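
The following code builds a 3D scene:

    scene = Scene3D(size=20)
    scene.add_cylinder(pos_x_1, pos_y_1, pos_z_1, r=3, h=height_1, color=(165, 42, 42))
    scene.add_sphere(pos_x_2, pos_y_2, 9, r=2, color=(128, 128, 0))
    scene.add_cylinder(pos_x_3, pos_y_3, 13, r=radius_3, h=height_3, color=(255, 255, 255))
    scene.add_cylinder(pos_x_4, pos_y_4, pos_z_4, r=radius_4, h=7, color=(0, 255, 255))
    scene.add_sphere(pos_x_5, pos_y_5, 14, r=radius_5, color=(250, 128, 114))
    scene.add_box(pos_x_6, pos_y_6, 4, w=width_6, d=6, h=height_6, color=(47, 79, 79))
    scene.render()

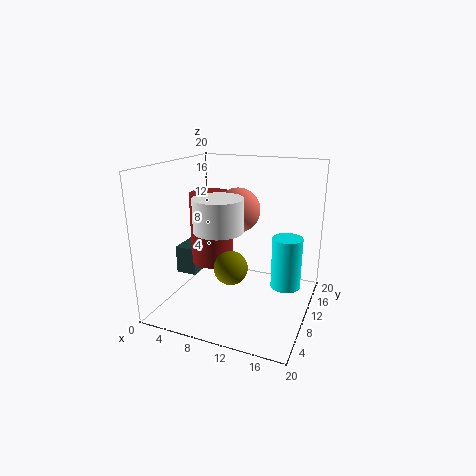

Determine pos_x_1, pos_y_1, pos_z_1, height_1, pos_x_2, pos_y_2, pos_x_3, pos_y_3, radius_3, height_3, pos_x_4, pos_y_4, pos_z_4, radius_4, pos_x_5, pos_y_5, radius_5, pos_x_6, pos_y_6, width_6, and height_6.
pos_x_1 = 6, pos_y_1 = 10, pos_z_1 = 6, height_1 = 10, pos_x_2 = 12, pos_y_2 = 3, pos_x_3 = 10, pos_y_3 = 4, radius_3 = 3, height_3 = 4, pos_x_4 = 17, pos_y_4 = 10, pos_z_4 = 4, radius_4 = 2, pos_x_5 = 10, pos_y_5 = 10, radius_5 = 3, pos_x_6 = 1, pos_y_6 = 8, width_6 = 3, height_6 = 4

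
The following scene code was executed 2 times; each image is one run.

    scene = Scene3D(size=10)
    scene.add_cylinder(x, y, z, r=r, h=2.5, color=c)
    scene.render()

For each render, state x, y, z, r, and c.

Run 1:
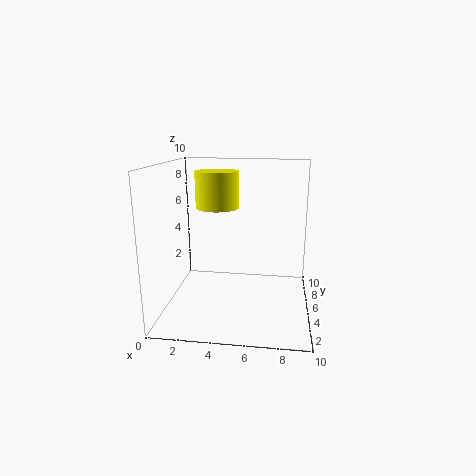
x = 3.5, y = 5.5, z = 7, r = 1.5, c = 'yellow'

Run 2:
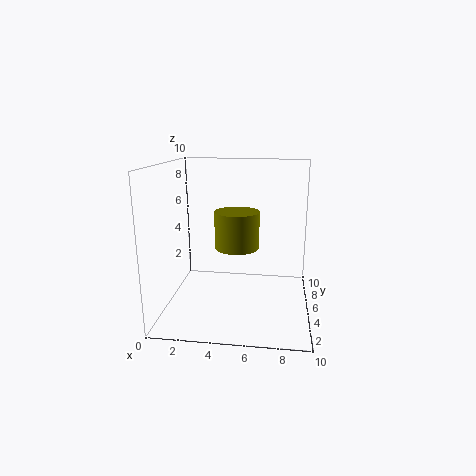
x = 5, y = 4.5, z = 4.5, r = 1.5, c = 'olive'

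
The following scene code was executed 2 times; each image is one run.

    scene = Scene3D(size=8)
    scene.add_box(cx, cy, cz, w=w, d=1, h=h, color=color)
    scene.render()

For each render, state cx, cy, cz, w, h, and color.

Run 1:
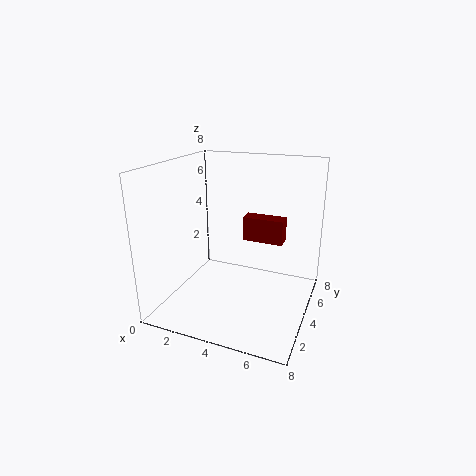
cx = 3.5, cy = 6, cz = 3, w = 2.5, h = 1.5, color = 'maroon'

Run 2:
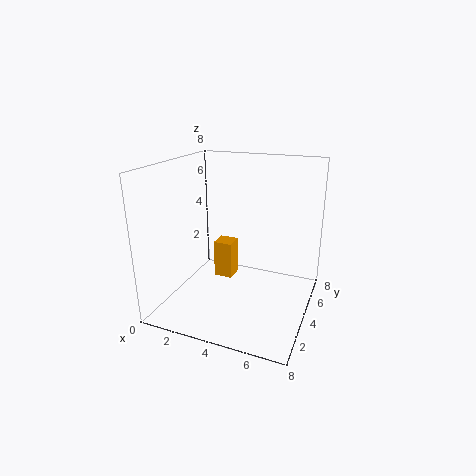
cx = 3, cy = 3, cz = 2, w = 1, h = 2, color = 'orange'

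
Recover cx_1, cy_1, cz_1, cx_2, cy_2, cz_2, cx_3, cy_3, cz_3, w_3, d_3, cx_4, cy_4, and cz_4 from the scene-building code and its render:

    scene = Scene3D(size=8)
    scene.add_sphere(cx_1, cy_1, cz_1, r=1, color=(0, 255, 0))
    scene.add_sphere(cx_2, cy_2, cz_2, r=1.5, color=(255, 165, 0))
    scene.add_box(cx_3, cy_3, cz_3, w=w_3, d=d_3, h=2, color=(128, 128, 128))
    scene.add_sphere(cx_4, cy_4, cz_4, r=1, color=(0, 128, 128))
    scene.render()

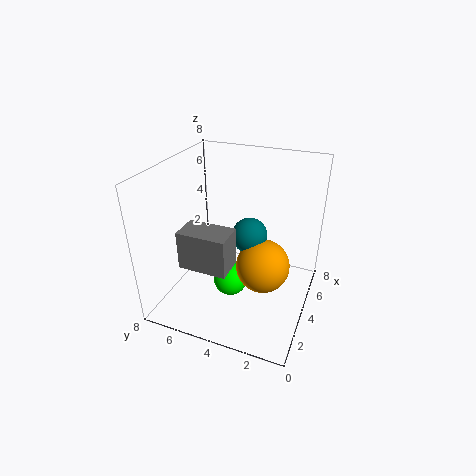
cx_1 = 4, cy_1 = 4.5, cz_1 = 1, cx_2 = 4, cy_2 = 2.5, cz_2 = 2.5, cx_3 = 1, cy_3 = 3.5, cz_3 = 3.5, w_3 = 1.5, d_3 = 2.5, cx_4 = 4.5, cy_4 = 3.5, cz_4 = 4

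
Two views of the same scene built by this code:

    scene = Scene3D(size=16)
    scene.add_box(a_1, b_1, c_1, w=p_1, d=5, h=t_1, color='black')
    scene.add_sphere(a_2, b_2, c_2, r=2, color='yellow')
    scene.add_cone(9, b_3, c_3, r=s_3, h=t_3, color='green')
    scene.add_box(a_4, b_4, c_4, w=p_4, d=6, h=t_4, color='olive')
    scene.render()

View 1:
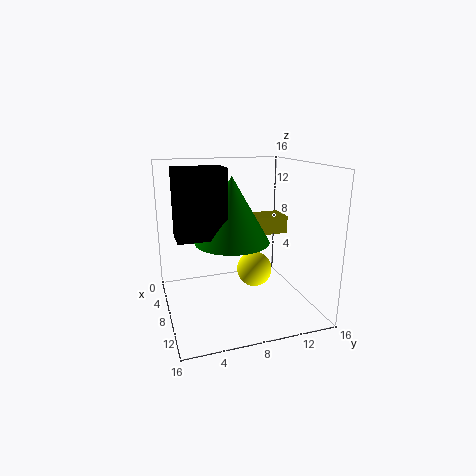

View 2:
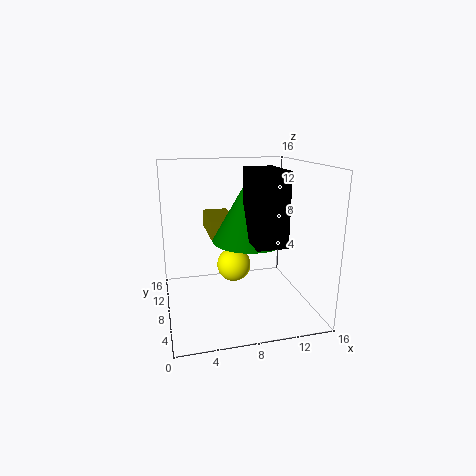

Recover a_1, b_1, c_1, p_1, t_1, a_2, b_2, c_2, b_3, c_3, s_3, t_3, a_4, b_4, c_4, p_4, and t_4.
a_1 = 8; b_1 = 1; c_1 = 9; p_1 = 3; t_1 = 7; a_2 = 8; b_2 = 10; c_2 = 4; b_3 = 7; c_3 = 8; s_3 = 4; t_3 = 7; a_4 = 5; b_4 = 8; c_4 = 8; p_4 = 3; t_4 = 2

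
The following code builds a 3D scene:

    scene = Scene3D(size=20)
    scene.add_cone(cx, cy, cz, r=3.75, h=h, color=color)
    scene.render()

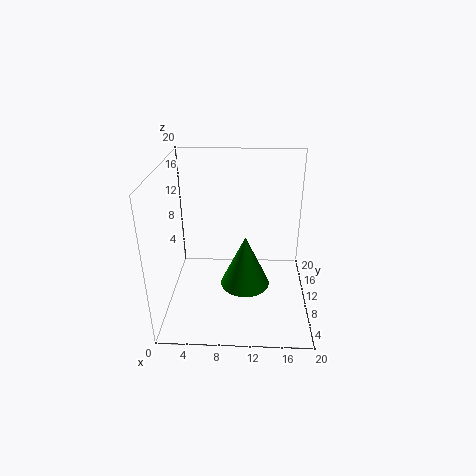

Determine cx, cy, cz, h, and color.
cx = 11; cy = 12; cz = 1; h = 8; color = 'green'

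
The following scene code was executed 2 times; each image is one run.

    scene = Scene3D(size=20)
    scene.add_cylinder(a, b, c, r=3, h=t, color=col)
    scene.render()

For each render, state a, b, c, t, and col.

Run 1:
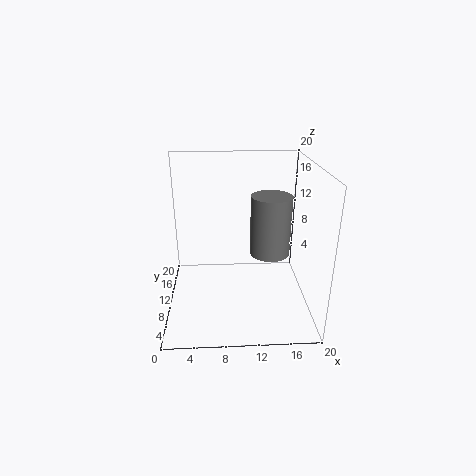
a = 15, b = 13, c = 6, t = 9, col = 'gray'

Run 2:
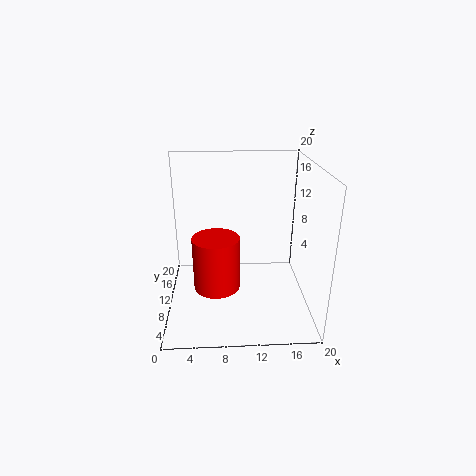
a = 7, b = 6, c = 5, t = 7, col = 'red'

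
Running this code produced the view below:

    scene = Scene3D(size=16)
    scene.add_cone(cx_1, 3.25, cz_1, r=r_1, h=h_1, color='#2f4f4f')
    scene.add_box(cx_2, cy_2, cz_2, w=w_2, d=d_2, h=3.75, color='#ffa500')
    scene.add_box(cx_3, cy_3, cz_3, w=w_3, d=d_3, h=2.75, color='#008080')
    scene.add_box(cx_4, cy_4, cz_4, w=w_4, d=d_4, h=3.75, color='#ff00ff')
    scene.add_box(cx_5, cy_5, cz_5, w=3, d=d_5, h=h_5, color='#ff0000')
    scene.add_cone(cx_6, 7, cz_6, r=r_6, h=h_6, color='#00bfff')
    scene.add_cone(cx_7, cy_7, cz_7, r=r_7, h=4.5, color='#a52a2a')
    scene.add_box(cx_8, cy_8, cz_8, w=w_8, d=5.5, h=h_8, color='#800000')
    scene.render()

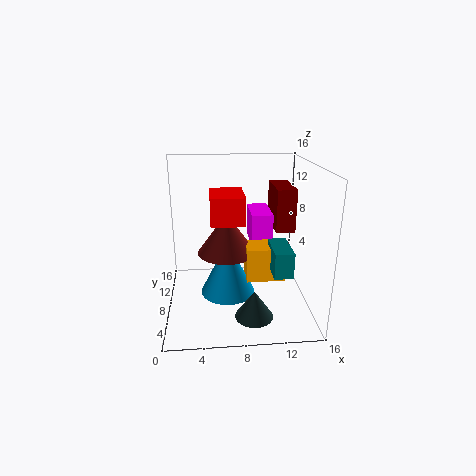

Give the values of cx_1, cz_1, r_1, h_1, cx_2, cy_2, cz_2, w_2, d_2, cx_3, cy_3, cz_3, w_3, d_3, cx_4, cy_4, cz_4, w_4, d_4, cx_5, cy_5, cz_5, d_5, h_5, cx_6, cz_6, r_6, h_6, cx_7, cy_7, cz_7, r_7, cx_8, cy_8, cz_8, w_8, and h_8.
cx_1 = 9.25, cz_1 = 1, r_1 = 2, h_1 = 3, cx_2 = 8.75, cy_2 = 5.5, cz_2 = 3.75, w_2 = 4.25, d_2 = 3, cx_3 = 11.25, cy_3 = 3.25, cz_3 = 5.25, w_3 = 2, d_3 = 4.25, cx_4 = 9.75, cy_4 = 9.5, cz_4 = 6.25, w_4 = 2.5, d_4 = 5, cx_5 = 5, cy_5 = 0.75, cz_5 = 12, d_5 = 4, h_5 = 2.5, cx_6 = 6.75, cz_6 = 2, r_6 = 3, h_6 = 6, cx_7 = 6.75, cy_7 = 8.25, cz_7 = 6.25, r_7 = 3.25, cx_8 = 12.5, cy_8 = 9, cz_8 = 8, w_8 = 2.25, h_8 = 5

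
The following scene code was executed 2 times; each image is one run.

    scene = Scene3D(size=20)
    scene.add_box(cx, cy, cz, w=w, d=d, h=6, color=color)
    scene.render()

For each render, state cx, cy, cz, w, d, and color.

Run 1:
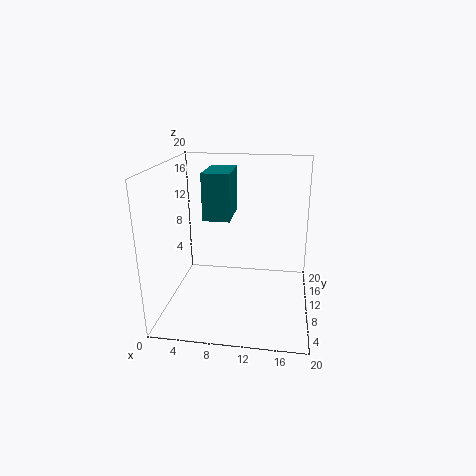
cx = 6
cy = 6.5
cz = 13.5
w = 3.5
d = 6
color = 'teal'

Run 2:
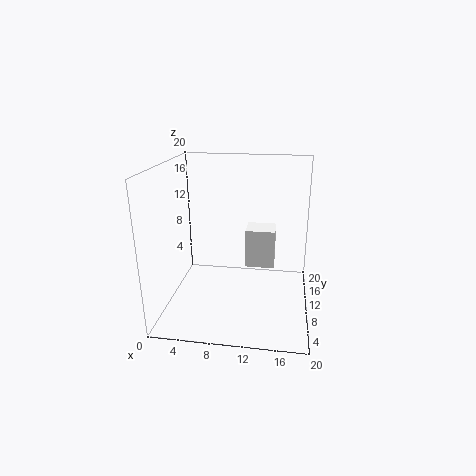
cx = 10.5
cy = 14
cz = 3.5
w = 4.5
d = 4
color = 'white'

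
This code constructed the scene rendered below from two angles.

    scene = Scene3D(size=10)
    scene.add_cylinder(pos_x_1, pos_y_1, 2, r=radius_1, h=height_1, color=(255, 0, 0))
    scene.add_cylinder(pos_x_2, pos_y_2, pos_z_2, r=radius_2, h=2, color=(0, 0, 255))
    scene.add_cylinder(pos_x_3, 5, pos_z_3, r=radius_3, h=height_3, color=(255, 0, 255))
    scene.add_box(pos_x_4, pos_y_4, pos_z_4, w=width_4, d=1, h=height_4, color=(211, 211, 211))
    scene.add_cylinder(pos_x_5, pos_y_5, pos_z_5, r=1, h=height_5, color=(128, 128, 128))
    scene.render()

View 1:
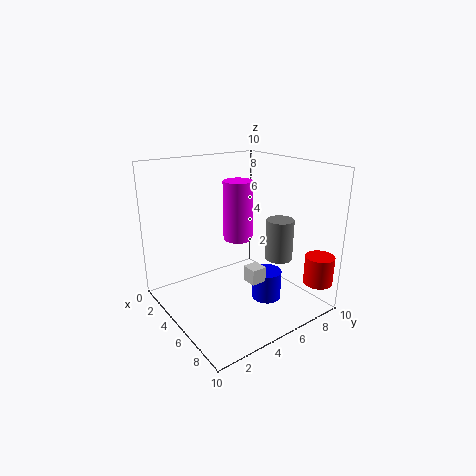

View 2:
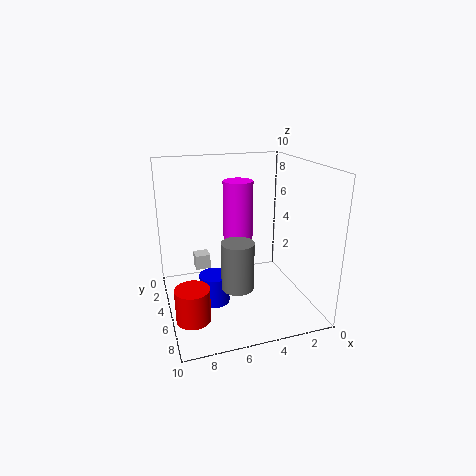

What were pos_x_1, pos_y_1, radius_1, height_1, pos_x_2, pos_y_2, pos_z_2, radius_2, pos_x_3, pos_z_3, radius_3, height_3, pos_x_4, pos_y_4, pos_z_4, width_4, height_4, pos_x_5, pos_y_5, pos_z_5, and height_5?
pos_x_1 = 9; pos_y_1 = 9; radius_1 = 1; height_1 = 2; pos_x_2 = 7; pos_y_2 = 6; pos_z_2 = 1; radius_2 = 1; pos_x_3 = 5; pos_z_3 = 5; radius_3 = 1; height_3 = 4; pos_x_4 = 7; pos_y_4 = 4; pos_z_4 = 3; width_4 = 1; height_4 = 1; pos_x_5 = 6; pos_y_5 = 8; pos_z_5 = 3; height_5 = 3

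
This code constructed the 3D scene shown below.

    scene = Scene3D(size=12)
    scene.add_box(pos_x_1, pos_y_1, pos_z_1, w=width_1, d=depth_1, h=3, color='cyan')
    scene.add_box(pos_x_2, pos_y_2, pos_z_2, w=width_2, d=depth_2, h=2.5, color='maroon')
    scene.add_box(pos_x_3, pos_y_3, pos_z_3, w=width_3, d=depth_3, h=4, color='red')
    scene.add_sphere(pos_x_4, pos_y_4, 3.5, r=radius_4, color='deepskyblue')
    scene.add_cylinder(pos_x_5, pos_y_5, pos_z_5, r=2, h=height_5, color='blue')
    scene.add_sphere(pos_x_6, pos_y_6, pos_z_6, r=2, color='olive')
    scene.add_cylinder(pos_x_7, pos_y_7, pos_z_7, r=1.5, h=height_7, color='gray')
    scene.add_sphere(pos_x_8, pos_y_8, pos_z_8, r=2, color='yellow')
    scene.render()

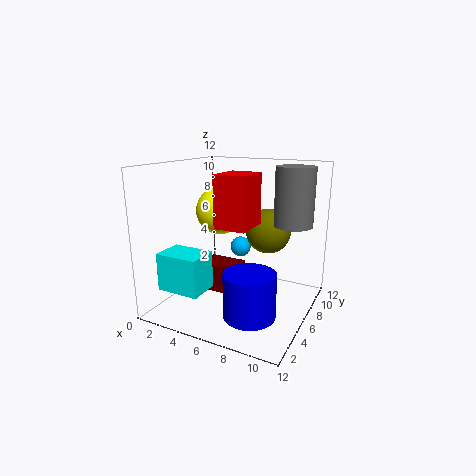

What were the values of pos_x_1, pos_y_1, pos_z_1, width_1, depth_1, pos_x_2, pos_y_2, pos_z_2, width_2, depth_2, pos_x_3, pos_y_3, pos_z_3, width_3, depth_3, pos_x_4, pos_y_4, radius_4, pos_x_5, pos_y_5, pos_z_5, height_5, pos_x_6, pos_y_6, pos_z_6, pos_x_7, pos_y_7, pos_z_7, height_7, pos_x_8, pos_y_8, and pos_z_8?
pos_x_1 = 1.5
pos_y_1 = 1
pos_z_1 = 2.5
width_1 = 3.5
depth_1 = 2.5
pos_x_2 = 2
pos_y_2 = 6
pos_z_2 = 0.5
width_2 = 3.5
depth_2 = 2.5
pos_x_3 = 5.5
pos_y_3 = 3
pos_z_3 = 7.5
width_3 = 2.5
depth_3 = 3
pos_x_4 = 4
pos_y_4 = 10.5
radius_4 = 1
pos_x_5 = 8.5
pos_y_5 = 3
pos_z_5 = 1
height_5 = 3.5
pos_x_6 = 7.5
pos_y_6 = 9
pos_z_6 = 6
pos_x_7 = 10.5
pos_y_7 = 6.5
pos_z_7 = 7.5
height_7 = 4.5
pos_x_8 = 4
pos_y_8 = 6.5
pos_z_8 = 8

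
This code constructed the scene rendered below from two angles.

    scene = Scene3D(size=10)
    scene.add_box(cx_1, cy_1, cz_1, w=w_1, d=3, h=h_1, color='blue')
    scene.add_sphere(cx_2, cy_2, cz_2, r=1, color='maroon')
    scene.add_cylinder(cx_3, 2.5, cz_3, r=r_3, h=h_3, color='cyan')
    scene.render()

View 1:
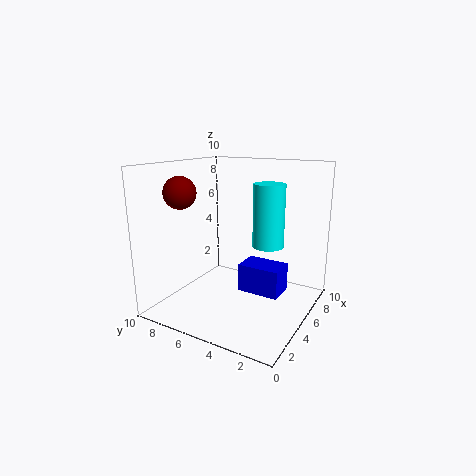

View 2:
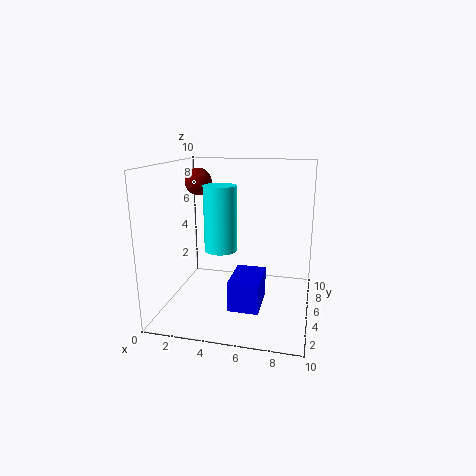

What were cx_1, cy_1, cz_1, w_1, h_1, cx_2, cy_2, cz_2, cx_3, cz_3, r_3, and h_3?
cx_1 = 5
cy_1 = 2
cz_1 = 1
w_1 = 2
h_1 = 2
cx_2 = 1.5
cy_2 = 7
cz_2 = 8.5
cx_3 = 4.5
cz_3 = 5
r_3 = 1
h_3 = 4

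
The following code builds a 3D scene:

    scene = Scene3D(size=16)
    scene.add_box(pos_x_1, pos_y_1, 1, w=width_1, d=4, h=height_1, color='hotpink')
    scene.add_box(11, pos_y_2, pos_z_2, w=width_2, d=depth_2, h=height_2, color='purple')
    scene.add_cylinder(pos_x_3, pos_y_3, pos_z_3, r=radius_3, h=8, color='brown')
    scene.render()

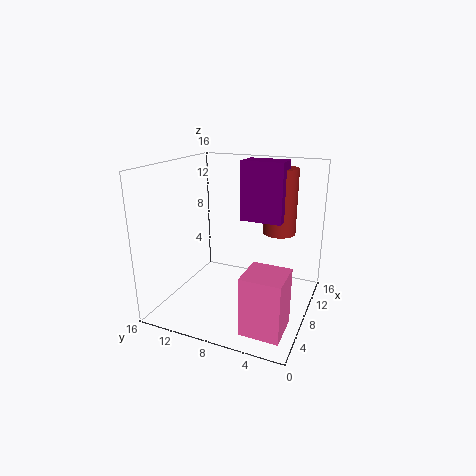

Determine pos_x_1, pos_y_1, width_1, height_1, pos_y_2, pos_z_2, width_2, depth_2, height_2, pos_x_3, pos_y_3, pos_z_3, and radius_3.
pos_x_1 = 1; pos_y_1 = 1; width_1 = 4; height_1 = 6; pos_y_2 = 4; pos_z_2 = 9; width_2 = 3; depth_2 = 5; height_2 = 7; pos_x_3 = 14; pos_y_3 = 5; pos_z_3 = 7; radius_3 = 2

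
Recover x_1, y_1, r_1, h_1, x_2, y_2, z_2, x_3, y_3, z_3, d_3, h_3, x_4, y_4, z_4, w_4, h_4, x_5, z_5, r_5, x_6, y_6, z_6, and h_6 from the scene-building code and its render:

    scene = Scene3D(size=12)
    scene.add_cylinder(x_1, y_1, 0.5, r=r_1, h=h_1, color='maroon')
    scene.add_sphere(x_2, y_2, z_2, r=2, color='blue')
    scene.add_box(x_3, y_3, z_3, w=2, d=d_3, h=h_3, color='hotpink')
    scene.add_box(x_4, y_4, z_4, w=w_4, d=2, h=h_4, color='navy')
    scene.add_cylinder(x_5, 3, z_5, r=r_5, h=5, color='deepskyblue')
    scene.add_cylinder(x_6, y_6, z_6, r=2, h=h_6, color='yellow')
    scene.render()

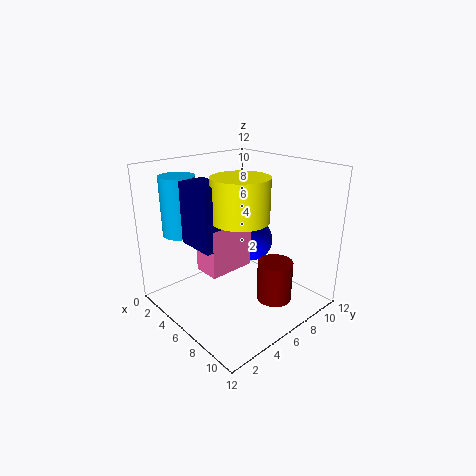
x_1 = 8.5
y_1 = 8
r_1 = 1.5
h_1 = 3.5
x_2 = 4.5
y_2 = 9
z_2 = 4.5
x_3 = 6.5
y_3 = 1.5
z_3 = 5
d_3 = 3.5
h_3 = 3.5
x_4 = 5.5
y_4 = 1
z_4 = 7
w_4 = 3
h_4 = 4.5
x_5 = 2
z_5 = 6
r_5 = 1.5
x_6 = 9
y_6 = 3.5
z_6 = 9
h_6 = 3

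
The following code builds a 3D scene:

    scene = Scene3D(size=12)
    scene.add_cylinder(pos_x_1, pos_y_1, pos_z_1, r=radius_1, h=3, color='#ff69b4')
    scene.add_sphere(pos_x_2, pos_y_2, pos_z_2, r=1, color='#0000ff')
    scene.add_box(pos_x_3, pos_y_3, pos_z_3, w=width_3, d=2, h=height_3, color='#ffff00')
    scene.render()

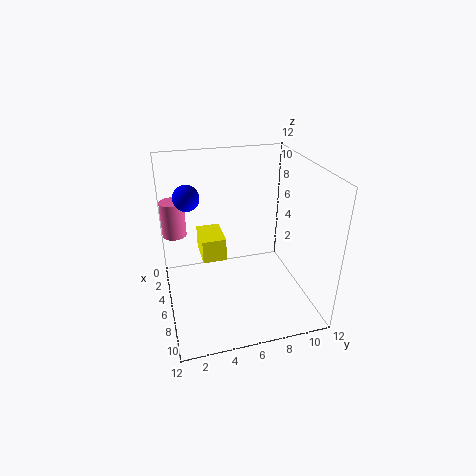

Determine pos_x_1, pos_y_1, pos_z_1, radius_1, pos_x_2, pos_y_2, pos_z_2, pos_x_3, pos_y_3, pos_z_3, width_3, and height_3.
pos_x_1 = 4, pos_y_1 = 1, pos_z_1 = 6, radius_1 = 1, pos_x_2 = 6, pos_y_2 = 2, pos_z_2 = 10, pos_x_3 = 3, pos_y_3 = 3, pos_z_3 = 4, width_3 = 3, height_3 = 2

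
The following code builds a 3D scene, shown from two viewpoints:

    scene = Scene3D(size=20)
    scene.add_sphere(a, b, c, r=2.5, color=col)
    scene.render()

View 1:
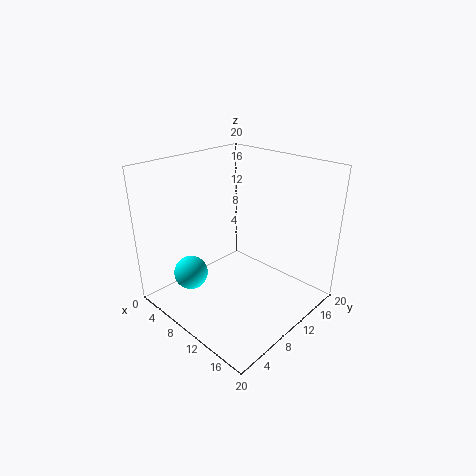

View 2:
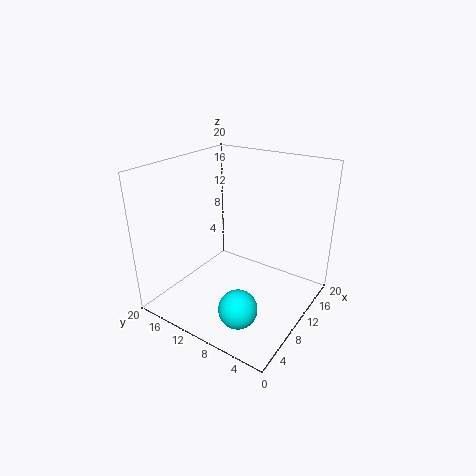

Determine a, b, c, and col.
a = 4, b = 6, c = 3.5, col = 'cyan'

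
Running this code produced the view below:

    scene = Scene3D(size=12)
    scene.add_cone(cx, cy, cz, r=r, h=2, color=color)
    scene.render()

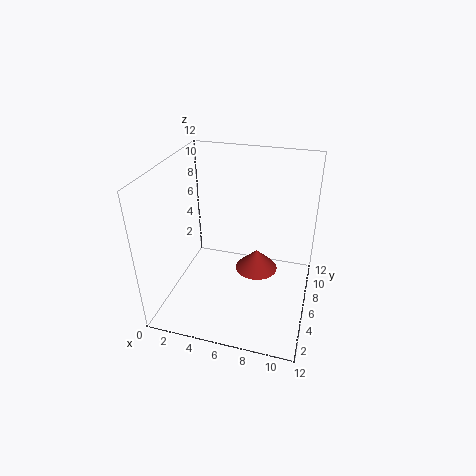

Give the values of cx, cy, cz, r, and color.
cx = 7
cy = 9
cz = 1
r = 2
color = 'brown'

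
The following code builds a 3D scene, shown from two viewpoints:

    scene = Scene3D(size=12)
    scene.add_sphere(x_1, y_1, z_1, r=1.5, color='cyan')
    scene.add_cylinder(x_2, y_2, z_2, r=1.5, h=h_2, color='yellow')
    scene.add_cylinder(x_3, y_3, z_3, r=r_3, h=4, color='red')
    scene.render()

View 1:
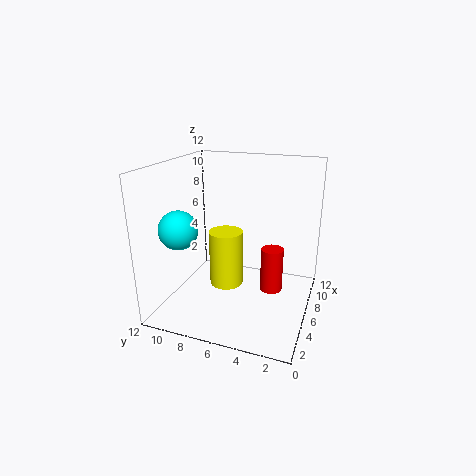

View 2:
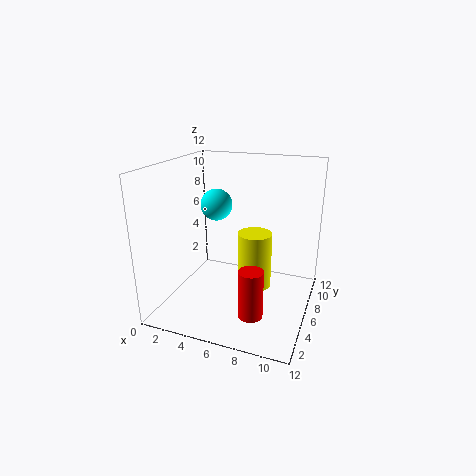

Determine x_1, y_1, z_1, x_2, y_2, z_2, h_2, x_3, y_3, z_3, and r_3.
x_1 = 2.5
y_1 = 9.5
z_1 = 7.5
x_2 = 7
y_2 = 7.5
z_2 = 1
h_2 = 5
x_3 = 8
y_3 = 3.5
z_3 = 0.5
r_3 = 1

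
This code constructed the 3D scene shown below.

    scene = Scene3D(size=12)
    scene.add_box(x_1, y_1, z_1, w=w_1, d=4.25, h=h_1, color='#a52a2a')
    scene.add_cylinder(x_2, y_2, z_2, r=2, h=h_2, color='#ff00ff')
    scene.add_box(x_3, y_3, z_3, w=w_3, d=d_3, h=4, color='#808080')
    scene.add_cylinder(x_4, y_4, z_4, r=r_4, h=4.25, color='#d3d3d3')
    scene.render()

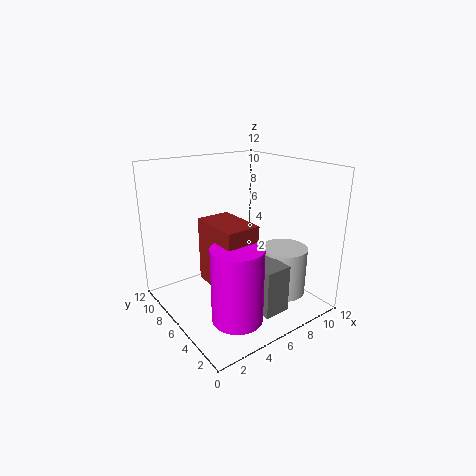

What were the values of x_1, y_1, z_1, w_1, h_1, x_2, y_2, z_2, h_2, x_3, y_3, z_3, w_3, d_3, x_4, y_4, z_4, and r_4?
x_1 = 3, y_1 = 3, z_1 = 2.75, w_1 = 2.75, h_1 = 5.25, x_2 = 3.75, y_2 = 3, z_2 = 0.75, h_2 = 6, x_3 = 5.75, y_3 = 1.75, z_3 = 0.5, w_3 = 2.25, d_3 = 3, x_4 = 9.75, y_4 = 4.25, z_4 = 0.5, r_4 = 2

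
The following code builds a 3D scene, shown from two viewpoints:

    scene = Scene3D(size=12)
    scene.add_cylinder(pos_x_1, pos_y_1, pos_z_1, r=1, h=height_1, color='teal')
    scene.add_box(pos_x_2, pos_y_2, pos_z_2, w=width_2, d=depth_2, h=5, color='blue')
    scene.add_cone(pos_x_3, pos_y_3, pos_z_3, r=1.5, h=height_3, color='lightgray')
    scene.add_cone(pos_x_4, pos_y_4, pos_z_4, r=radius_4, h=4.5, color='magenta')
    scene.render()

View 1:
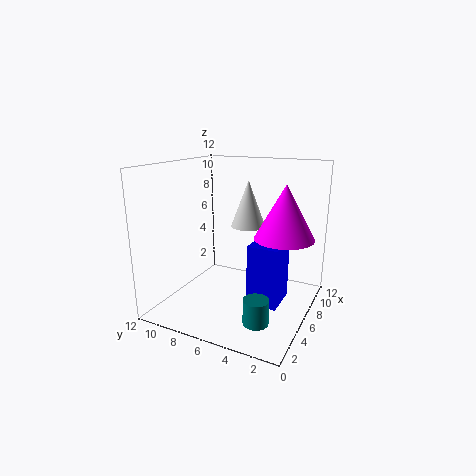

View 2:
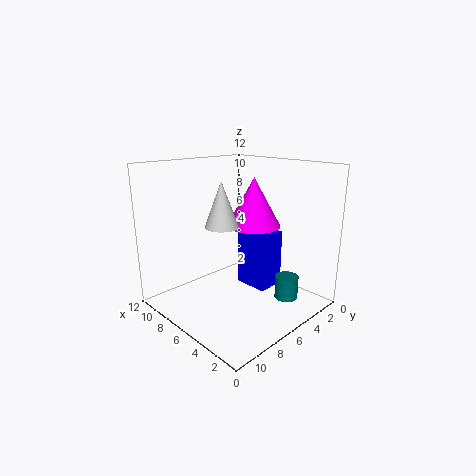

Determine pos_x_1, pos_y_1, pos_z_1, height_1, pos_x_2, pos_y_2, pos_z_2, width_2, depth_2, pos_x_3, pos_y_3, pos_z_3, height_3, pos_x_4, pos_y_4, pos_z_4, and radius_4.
pos_x_1 = 3; pos_y_1 = 3; pos_z_1 = 0.5; height_1 = 2; pos_x_2 = 4.5; pos_y_2 = 2; pos_z_2 = 1; width_2 = 3; depth_2 = 2.5; pos_x_3 = 8; pos_y_3 = 6; pos_z_3 = 6.5; height_3 = 4; pos_x_4 = 7.5; pos_y_4 = 2.5; pos_z_4 = 6; radius_4 = 2.5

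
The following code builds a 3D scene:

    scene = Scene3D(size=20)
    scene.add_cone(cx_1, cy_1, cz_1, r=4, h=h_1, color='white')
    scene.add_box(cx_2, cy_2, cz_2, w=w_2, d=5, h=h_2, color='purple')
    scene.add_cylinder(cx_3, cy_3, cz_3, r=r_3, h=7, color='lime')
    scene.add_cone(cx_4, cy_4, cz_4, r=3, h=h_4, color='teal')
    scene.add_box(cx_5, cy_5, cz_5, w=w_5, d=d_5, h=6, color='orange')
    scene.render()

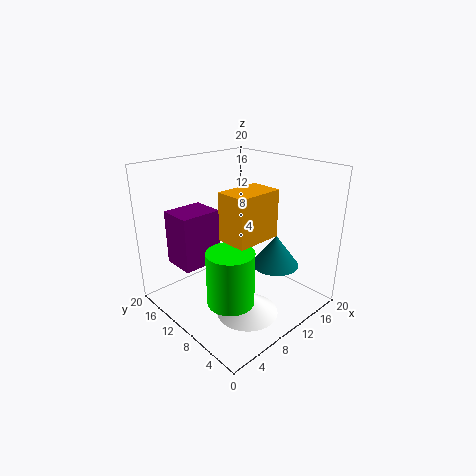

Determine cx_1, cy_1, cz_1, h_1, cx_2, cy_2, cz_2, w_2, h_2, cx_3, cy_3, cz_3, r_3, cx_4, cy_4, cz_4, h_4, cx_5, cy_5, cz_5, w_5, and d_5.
cx_1 = 7
cy_1 = 5
cz_1 = 2
h_1 = 3
cx_2 = 4
cy_2 = 14
cz_2 = 5
w_2 = 6
h_2 = 8
cx_3 = 5
cy_3 = 6
cz_3 = 4
r_3 = 3
cx_4 = 11
cy_4 = 4
cz_4 = 8
h_4 = 4
cx_5 = 5
cy_5 = 4
cz_5 = 12
w_5 = 6
d_5 = 4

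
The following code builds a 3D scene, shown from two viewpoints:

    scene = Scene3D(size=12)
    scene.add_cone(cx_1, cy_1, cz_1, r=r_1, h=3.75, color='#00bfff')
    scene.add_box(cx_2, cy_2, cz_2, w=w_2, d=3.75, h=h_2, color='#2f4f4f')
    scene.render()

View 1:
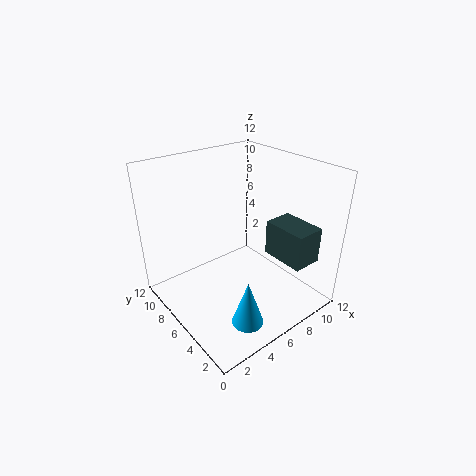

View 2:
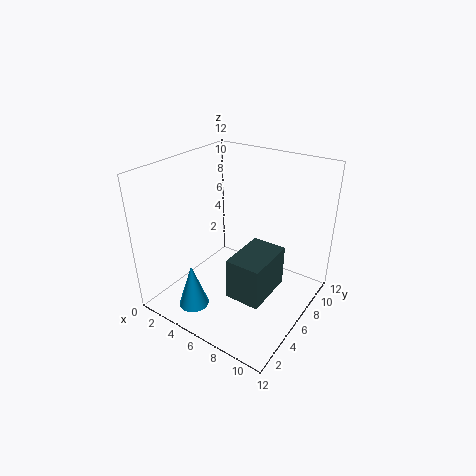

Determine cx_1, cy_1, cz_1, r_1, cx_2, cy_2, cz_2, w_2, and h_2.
cx_1 = 4
cy_1 = 2.25
cz_1 = 0.75
r_1 = 1.25
cx_2 = 8.25
cy_2 = 1.25
cz_2 = 4.25
w_2 = 2.5
h_2 = 3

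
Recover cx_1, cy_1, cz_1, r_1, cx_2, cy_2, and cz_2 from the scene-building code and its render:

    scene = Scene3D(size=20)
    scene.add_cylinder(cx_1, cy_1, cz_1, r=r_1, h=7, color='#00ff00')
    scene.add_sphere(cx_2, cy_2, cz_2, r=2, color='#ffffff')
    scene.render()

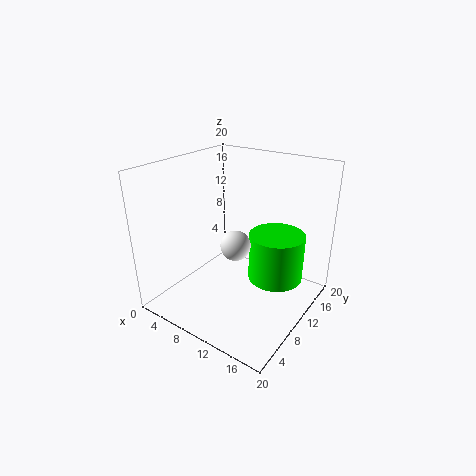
cx_1 = 14, cy_1 = 14, cz_1 = 3, r_1 = 4, cx_2 = 11, cy_2 = 8, cz_2 = 10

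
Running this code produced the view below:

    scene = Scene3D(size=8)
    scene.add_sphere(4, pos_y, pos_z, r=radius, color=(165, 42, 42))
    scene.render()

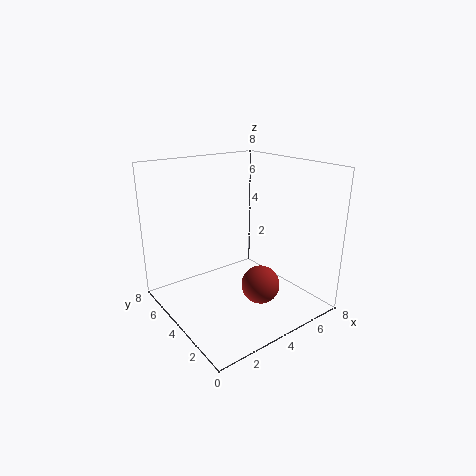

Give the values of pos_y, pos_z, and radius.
pos_y = 2
pos_z = 2
radius = 1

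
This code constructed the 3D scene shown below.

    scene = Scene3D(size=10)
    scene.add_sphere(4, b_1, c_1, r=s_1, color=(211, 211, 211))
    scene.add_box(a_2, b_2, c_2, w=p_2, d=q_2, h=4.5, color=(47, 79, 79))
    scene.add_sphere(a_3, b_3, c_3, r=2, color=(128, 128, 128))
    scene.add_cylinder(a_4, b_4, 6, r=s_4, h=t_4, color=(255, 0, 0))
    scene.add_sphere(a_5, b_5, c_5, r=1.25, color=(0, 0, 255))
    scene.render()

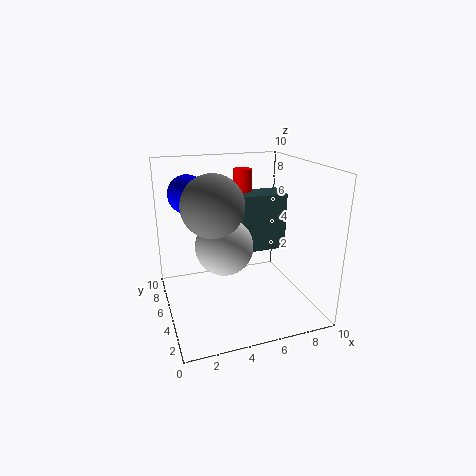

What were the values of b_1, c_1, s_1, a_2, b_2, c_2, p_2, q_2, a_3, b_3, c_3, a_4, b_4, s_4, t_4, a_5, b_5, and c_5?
b_1 = 5
c_1 = 4.5
s_1 = 2
a_2 = 6.25
b_2 = 7
c_2 = 2.75
p_2 = 3.5
q_2 = 2.25
a_3 = 3
b_3 = 4
c_3 = 7.75
a_4 = 6.75
b_4 = 9
s_4 = 0.75
t_4 = 3
a_5 = 1.75
b_5 = 5.5
c_5 = 8.25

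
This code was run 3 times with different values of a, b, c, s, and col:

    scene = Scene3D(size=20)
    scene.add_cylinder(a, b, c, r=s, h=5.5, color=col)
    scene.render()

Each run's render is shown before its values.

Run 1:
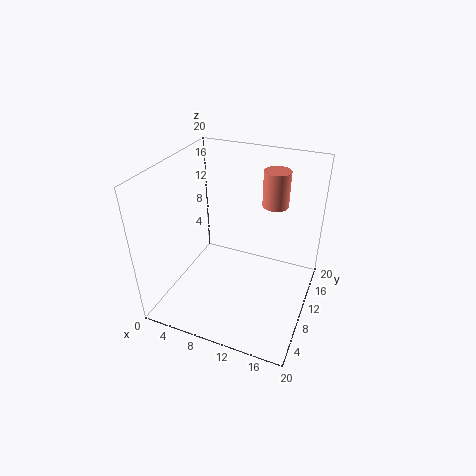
a = 13
b = 17.5
c = 12
s = 2
col = 'salmon'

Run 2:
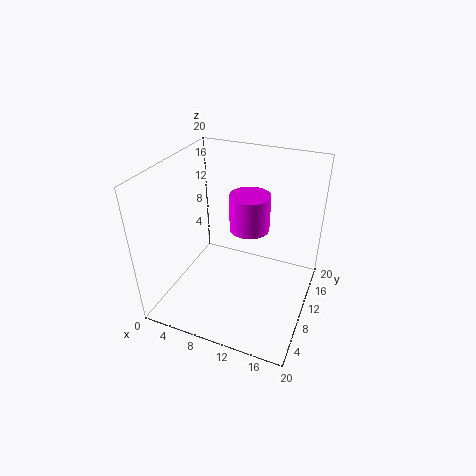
a = 10
b = 14.5
c = 9
s = 3
col = 'magenta'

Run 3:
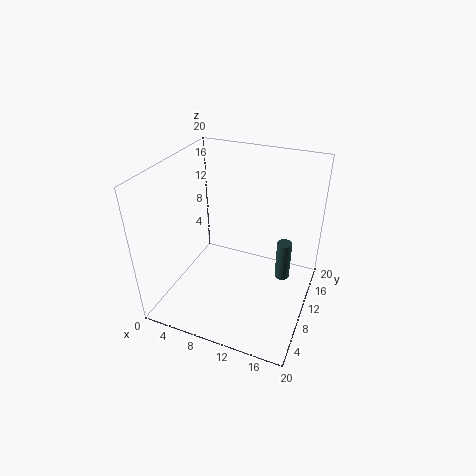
a = 16.5
b = 10.5
c = 5
s = 1
col = 'darkslategray'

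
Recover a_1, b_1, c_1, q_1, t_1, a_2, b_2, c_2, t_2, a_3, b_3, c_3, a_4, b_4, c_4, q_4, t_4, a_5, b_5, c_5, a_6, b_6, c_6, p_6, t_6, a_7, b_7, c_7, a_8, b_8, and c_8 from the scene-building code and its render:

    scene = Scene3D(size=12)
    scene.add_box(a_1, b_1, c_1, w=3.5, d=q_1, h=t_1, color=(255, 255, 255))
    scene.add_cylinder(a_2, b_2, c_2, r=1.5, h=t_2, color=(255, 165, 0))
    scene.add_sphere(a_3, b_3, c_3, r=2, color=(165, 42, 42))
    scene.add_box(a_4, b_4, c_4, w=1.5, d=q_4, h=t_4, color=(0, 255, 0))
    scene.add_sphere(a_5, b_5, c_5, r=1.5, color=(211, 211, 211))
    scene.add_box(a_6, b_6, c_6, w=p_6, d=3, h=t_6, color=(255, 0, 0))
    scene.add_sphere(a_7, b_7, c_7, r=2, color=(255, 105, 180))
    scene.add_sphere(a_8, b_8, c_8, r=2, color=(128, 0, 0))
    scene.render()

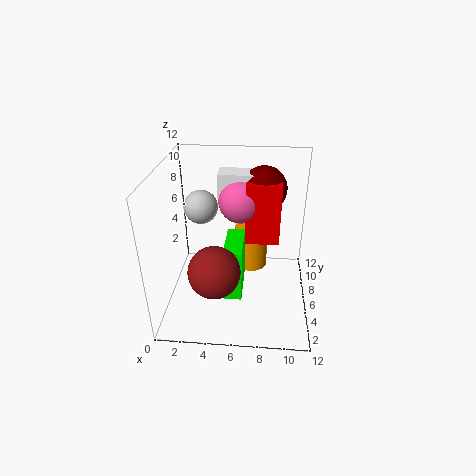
a_1 = 4; b_1 = 8.5; c_1 = 7.5; q_1 = 2; t_1 = 3; a_2 = 7; b_2 = 9; c_2 = 1.5; t_2 = 4; a_3 = 4.5; b_3 = 2.5; c_3 = 5; a_4 = 5; b_4 = 3.5; c_4 = 1.5; q_4 = 4; t_4 = 4.5; a_5 = 2.5; b_5 = 8.5; c_5 = 7.5; a_6 = 6.5; b_6 = 7.5; c_6 = 4.5; p_6 = 3; t_6 = 5.5; a_7 = 6; b_7 = 9; c_7 = 8; a_8 = 8; b_8 = 9.5; c_8 = 9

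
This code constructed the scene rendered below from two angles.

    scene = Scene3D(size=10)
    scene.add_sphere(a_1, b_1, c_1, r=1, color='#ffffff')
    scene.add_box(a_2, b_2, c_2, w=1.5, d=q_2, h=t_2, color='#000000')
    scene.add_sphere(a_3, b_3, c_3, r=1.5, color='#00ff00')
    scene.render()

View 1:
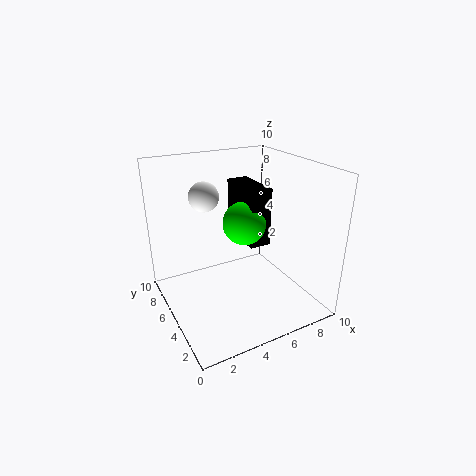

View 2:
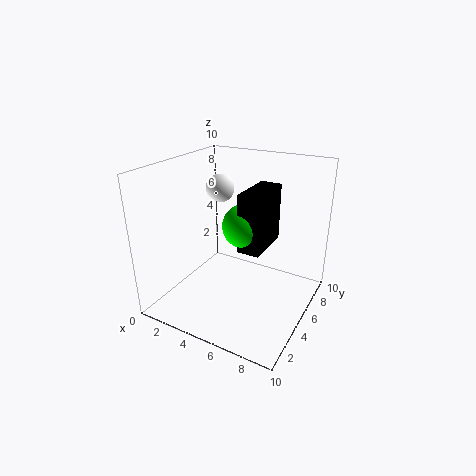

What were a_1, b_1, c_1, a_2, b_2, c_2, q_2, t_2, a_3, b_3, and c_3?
a_1 = 3; b_1 = 6; c_1 = 8; a_2 = 5.5; b_2 = 4; c_2 = 4.5; q_2 = 3.5; t_2 = 4; a_3 = 5.5; b_3 = 5; c_3 = 6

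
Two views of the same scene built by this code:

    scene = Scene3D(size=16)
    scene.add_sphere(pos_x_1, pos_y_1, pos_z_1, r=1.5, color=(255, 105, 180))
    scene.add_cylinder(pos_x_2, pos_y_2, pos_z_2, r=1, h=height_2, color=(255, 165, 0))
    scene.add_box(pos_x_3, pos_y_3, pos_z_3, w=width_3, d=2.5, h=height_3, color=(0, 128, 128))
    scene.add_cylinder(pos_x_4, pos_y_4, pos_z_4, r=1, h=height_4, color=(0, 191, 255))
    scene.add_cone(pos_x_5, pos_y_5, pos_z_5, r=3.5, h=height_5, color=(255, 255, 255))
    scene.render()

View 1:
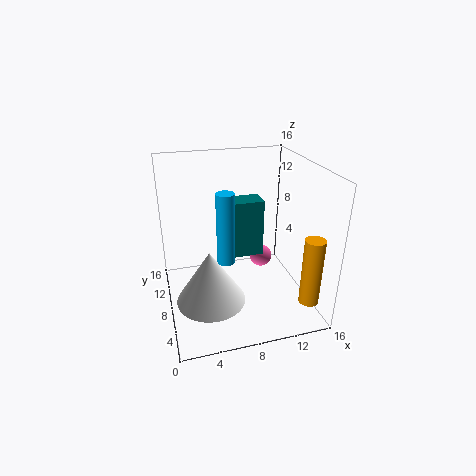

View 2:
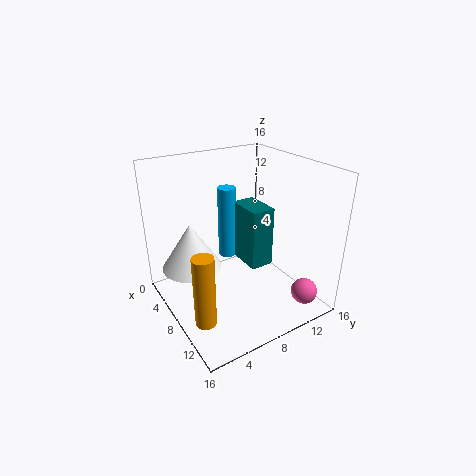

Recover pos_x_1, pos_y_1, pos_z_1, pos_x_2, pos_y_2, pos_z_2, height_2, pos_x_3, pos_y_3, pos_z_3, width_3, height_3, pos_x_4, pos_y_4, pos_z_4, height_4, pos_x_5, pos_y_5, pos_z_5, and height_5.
pos_x_1 = 13; pos_y_1 = 14; pos_z_1 = 1.5; pos_x_2 = 13.5; pos_y_2 = 1; pos_z_2 = 3.5; height_2 = 7; pos_x_3 = 7; pos_y_3 = 8; pos_z_3 = 5.5; width_3 = 4; height_3 = 6.5; pos_x_4 = 6.5; pos_y_4 = 7.5; pos_z_4 = 5.5; height_4 = 8; pos_x_5 = 4; pos_y_5 = 4; pos_z_5 = 3.5; height_5 = 5.5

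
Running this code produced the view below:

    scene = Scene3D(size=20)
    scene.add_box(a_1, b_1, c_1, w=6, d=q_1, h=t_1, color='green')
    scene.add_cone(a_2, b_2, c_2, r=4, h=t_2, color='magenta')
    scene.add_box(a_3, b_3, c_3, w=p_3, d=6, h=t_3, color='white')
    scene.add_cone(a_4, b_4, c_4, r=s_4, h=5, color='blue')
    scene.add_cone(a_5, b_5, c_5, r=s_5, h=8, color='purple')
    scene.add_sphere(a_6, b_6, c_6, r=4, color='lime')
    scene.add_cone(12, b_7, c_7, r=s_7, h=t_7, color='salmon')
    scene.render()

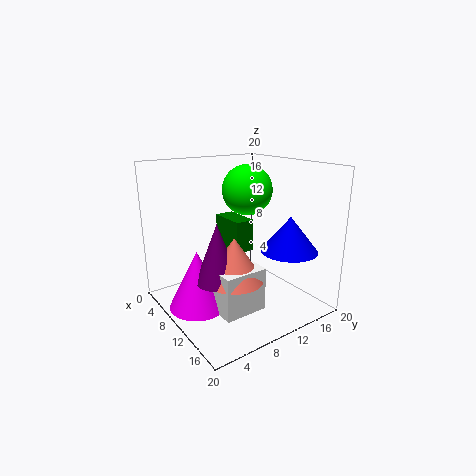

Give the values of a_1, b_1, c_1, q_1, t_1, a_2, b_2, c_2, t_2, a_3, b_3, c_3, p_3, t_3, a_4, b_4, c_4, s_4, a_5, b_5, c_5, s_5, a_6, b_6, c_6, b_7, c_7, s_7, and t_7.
a_1 = 1
b_1 = 12
c_1 = 6
q_1 = 3
t_1 = 5
a_2 = 9
b_2 = 4
c_2 = 1
t_2 = 8
a_3 = 10
b_3 = 5
c_3 = 1
p_3 = 5
t_3 = 6
a_4 = 14
b_4 = 16
c_4 = 8
s_4 = 4
a_5 = 11
b_5 = 6
c_5 = 5
s_5 = 3
a_6 = 4
b_6 = 16
c_6 = 15
b_7 = 8
c_7 = 5
s_7 = 4
t_7 = 6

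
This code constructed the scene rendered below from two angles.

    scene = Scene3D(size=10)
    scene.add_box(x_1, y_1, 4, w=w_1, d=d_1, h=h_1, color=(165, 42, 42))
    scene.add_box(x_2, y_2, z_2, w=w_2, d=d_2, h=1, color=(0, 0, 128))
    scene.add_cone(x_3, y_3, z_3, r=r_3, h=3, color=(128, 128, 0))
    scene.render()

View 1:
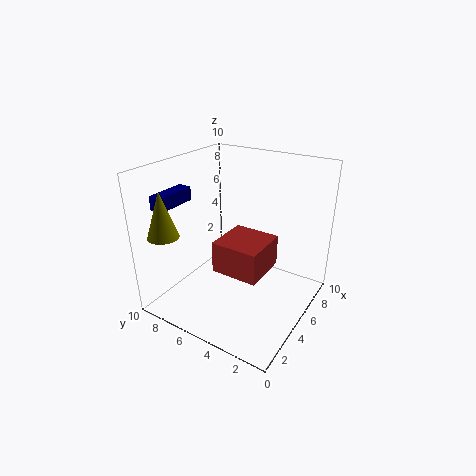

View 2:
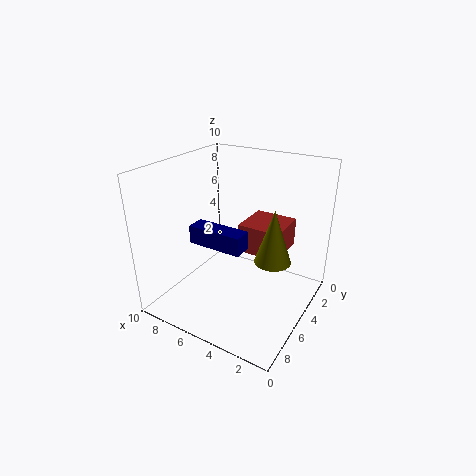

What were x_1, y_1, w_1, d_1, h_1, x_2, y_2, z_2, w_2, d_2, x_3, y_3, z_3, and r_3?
x_1 = 2, y_1 = 2, w_1 = 3, d_1 = 3, h_1 = 2, x_2 = 2, y_2 = 9, z_2 = 7, w_2 = 3, d_2 = 1, x_3 = 1, y_3 = 8, z_3 = 6, r_3 = 1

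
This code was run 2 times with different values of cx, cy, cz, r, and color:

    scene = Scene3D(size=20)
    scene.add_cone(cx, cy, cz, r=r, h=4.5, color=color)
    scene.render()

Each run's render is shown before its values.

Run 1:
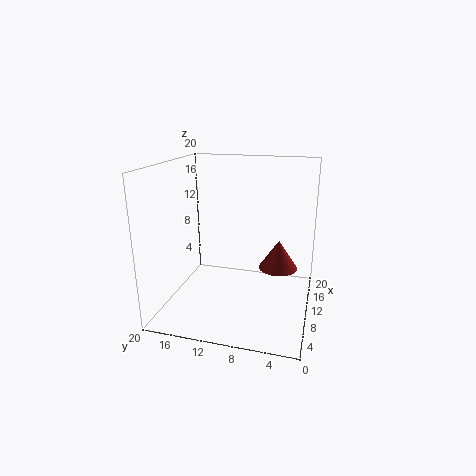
cx = 15.5
cy = 5
cz = 3.5
r = 3
color = 'brown'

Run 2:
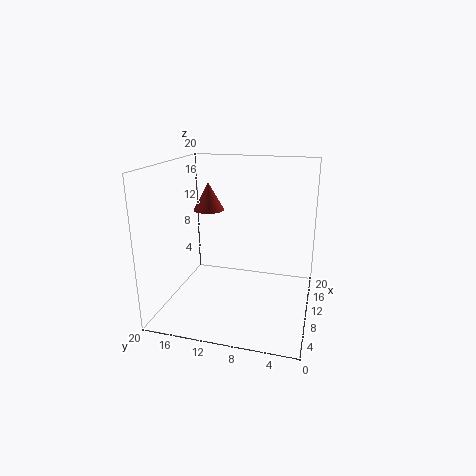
cx = 17.5
cy = 17
cz = 11.5
r = 2.5
color = 'brown'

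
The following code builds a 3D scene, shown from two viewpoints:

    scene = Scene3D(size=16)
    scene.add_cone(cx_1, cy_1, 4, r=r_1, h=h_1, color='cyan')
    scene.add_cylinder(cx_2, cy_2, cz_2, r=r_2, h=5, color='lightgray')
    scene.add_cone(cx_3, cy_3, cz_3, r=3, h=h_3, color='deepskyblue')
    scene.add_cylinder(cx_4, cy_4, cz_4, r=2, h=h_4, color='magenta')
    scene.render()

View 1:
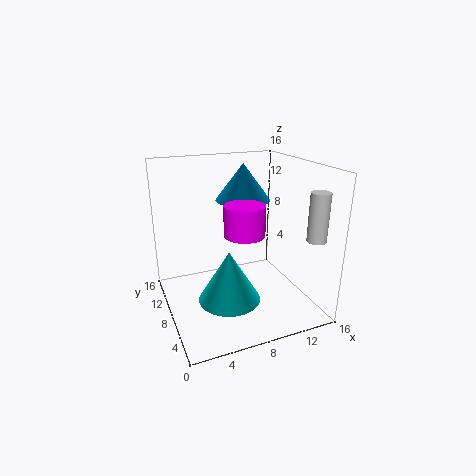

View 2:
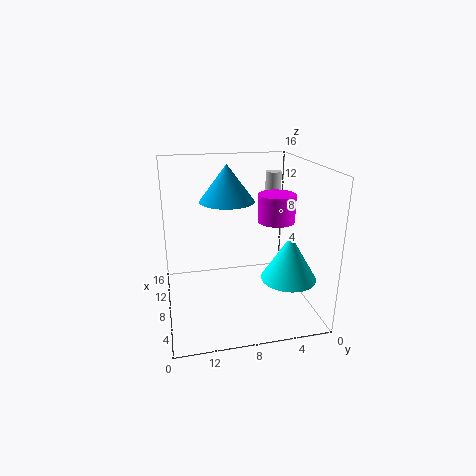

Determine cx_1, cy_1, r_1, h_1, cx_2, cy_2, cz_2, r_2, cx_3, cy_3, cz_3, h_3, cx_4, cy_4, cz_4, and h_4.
cx_1 = 5
cy_1 = 3
r_1 = 3
h_1 = 5
cx_2 = 14
cy_2 = 2
cz_2 = 9
r_2 = 1
cx_3 = 9
cy_3 = 9
cz_3 = 12
h_3 = 4
cx_4 = 7
cy_4 = 4
cz_4 = 10
h_4 = 3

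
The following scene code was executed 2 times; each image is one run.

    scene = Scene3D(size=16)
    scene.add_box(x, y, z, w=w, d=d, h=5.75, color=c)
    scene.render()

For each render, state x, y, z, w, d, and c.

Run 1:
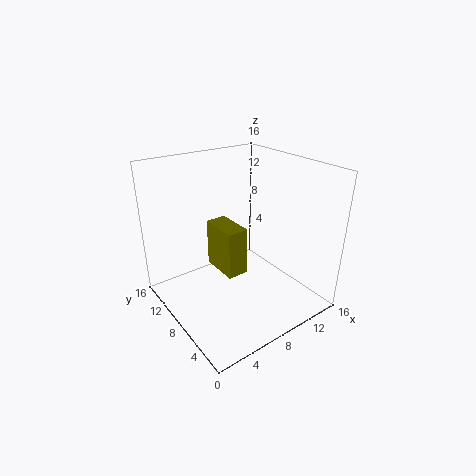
x = 7; y = 8.25; z = 2.75; w = 2.5; d = 4.75; c = 'olive'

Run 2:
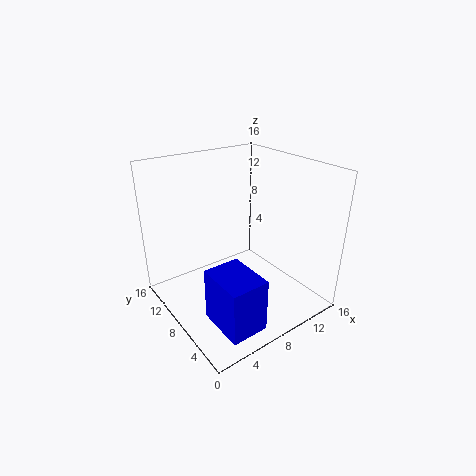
x = 2.5; y = 1; z = 1; w = 4; d = 5.25; c = 'blue'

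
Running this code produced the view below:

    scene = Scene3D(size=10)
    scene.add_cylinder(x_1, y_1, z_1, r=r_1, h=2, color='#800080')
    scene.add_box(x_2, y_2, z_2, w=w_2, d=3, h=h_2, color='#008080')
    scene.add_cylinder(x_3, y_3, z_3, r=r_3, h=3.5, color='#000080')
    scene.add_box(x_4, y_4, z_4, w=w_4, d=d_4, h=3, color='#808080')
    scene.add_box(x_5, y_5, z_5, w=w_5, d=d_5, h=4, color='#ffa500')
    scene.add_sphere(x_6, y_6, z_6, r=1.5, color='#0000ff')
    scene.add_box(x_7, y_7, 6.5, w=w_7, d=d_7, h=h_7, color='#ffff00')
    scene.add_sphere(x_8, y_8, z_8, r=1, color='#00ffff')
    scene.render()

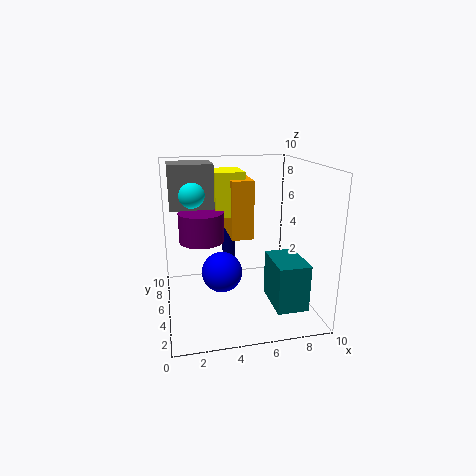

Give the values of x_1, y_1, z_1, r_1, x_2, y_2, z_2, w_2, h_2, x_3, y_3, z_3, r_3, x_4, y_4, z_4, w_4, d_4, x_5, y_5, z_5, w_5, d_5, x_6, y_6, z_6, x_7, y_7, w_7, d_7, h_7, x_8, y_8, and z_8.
x_1 = 2.5, y_1 = 5, z_1 = 5, r_1 = 1.5, x_2 = 6.5, y_2 = 0.5, z_2 = 1.5, w_2 = 2, h_2 = 3, x_3 = 5, y_3 = 8.5, z_3 = 1.5, r_3 = 0.5, x_4 = 0.5, y_4 = 5.5, z_4 = 7, w_4 = 3, d_4 = 2.5, x_5 = 4.5, y_5 = 4.5, z_5 = 5, w_5 = 1.5, d_5 = 3.5, x_6 = 4, y_6 = 6, z_6 = 2, x_7 = 3.5, y_7 = 5, w_7 = 2, d_7 = 2.5, h_7 = 3, x_8 = 2, y_8 = 6, z_8 = 8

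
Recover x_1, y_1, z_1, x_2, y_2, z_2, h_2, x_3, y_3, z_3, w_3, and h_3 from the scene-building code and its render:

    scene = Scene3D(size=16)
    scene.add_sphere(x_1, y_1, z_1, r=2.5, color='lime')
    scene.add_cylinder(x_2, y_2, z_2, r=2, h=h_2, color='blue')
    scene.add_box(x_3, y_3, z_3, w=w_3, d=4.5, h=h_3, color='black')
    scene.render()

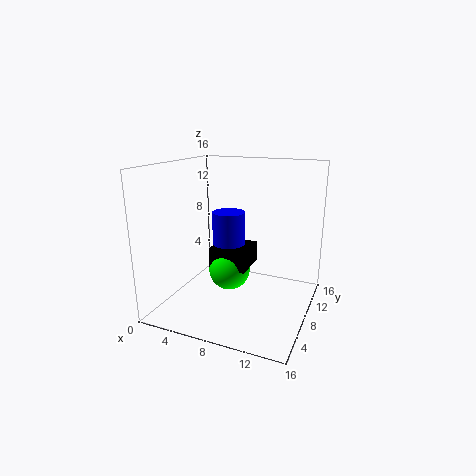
x_1 = 6
y_1 = 10
z_1 = 3
x_2 = 5.5
y_2 = 11
z_2 = 6
h_2 = 4
x_3 = 4
y_3 = 8.5
z_3 = 3.5
w_3 = 4.5
h_3 = 2.5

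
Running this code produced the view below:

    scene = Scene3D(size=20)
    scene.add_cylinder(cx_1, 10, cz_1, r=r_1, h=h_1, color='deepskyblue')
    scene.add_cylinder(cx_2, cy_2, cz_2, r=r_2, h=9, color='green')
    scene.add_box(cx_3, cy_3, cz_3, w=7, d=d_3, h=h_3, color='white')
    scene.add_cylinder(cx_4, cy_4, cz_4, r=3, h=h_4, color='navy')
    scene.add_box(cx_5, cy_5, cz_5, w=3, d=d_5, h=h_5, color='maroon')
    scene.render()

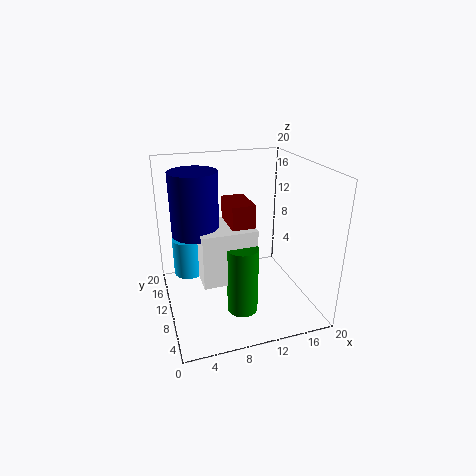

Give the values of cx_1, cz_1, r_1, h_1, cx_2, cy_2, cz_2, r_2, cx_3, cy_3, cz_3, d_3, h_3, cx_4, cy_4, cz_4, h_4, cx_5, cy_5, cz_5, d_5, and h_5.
cx_1 = 3; cz_1 = 6; r_1 = 2; h_1 = 5; cx_2 = 9; cy_2 = 5; cz_2 = 2; r_2 = 2; cx_3 = 4; cy_3 = 5; cz_3 = 6; d_3 = 6; h_3 = 7; cx_4 = 4; cy_4 = 9; cz_4 = 12; h_4 = 8; cx_5 = 8; cy_5 = 6; cz_5 = 12; d_5 = 5; h_5 = 4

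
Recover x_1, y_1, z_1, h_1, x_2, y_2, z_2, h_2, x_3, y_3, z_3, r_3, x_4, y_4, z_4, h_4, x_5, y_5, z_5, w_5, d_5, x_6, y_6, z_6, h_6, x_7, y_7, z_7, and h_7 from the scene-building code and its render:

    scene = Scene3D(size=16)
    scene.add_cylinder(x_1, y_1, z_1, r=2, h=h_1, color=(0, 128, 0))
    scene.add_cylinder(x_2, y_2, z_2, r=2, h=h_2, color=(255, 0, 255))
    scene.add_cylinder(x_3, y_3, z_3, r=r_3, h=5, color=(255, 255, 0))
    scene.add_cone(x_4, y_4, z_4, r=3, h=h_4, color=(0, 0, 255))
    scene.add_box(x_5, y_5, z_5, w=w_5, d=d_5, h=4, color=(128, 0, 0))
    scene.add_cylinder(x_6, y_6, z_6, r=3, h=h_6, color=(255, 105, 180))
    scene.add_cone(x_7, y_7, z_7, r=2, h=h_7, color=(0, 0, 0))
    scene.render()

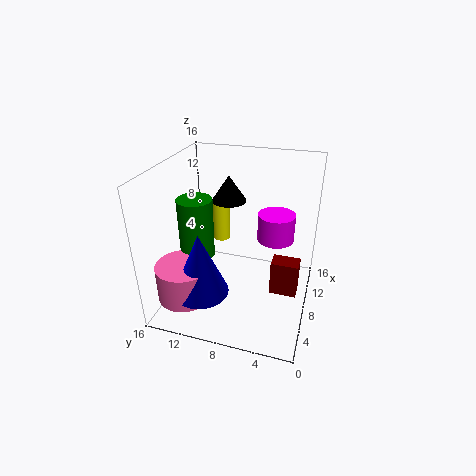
x_1 = 8, y_1 = 13, z_1 = 5, h_1 = 7, x_2 = 9, y_2 = 4, z_2 = 8, h_2 = 3, x_3 = 11, y_3 = 11, z_3 = 6, r_3 = 1, x_4 = 4, y_4 = 11, z_4 = 3, h_4 = 7, x_5 = 7, y_5 = 1, z_5 = 2, w_5 = 2, d_5 = 3, x_6 = 4, y_6 = 13, z_6 = 2, h_6 = 4, x_7 = 11, y_7 = 10, z_7 = 11, h_7 = 3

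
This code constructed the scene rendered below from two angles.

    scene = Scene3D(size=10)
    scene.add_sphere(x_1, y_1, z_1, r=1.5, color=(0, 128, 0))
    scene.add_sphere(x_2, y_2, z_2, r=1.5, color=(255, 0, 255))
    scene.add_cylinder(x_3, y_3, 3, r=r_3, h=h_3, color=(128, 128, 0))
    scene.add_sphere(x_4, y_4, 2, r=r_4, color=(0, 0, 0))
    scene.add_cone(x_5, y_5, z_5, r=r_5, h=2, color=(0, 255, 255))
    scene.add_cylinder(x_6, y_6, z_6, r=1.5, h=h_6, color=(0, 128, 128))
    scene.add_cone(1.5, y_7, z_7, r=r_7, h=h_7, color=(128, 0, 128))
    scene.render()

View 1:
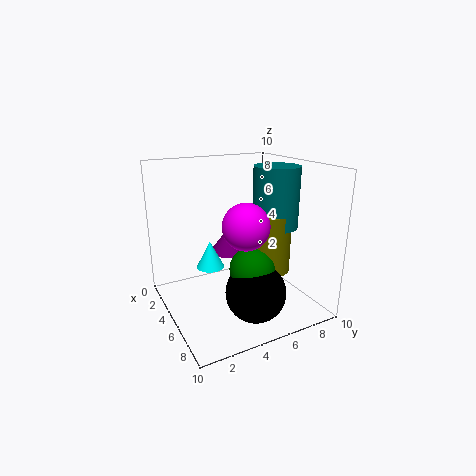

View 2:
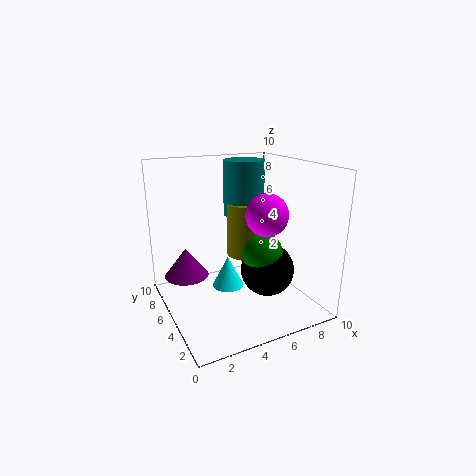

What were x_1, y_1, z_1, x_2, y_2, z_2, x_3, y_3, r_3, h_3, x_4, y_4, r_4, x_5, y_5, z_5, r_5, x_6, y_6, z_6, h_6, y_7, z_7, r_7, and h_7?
x_1 = 7, y_1 = 5, z_1 = 3.5, x_2 = 7, y_2 = 4.5, z_2 = 6.5, x_3 = 6.5, y_3 = 6.5, r_3 = 1.5, h_3 = 4, x_4 = 7.5, y_4 = 5, r_4 = 2, x_5 = 3.5, y_5 = 3.5, z_5 = 2.5, r_5 = 1, x_6 = 6.5, y_6 = 7, z_6 = 6, h_6 = 4, y_7 = 6, z_7 = 2.5, r_7 = 1.5, h_7 = 2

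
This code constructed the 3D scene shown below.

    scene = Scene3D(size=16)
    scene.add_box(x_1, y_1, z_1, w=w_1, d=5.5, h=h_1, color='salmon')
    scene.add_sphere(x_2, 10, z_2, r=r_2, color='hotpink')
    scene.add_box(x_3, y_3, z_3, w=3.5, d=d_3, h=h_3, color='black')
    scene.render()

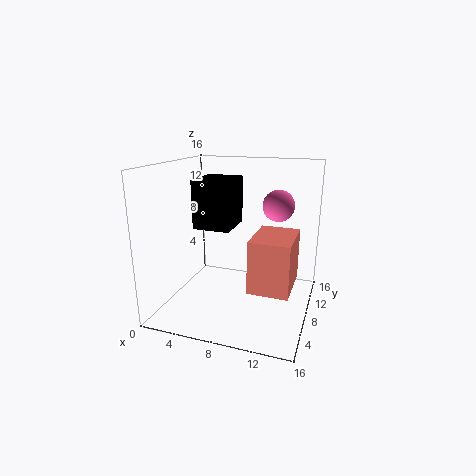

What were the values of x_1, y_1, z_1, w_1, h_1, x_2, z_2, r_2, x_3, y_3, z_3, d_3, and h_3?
x_1 = 10.75, y_1 = 2.5, z_1 = 4.5, w_1 = 4, h_1 = 5.25, x_2 = 12, z_2 = 11.5, r_2 = 1.75, x_3 = 5.75, y_3 = 1.75, z_3 = 10.75, d_3 = 4, h_3 = 4.5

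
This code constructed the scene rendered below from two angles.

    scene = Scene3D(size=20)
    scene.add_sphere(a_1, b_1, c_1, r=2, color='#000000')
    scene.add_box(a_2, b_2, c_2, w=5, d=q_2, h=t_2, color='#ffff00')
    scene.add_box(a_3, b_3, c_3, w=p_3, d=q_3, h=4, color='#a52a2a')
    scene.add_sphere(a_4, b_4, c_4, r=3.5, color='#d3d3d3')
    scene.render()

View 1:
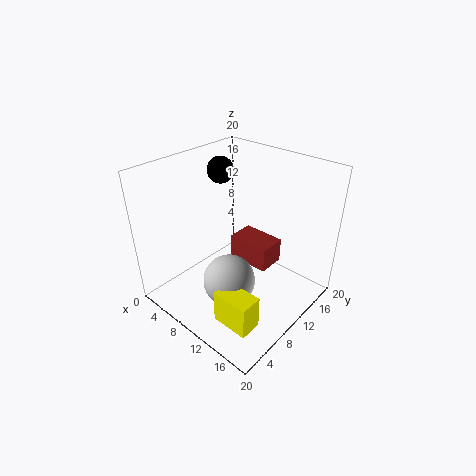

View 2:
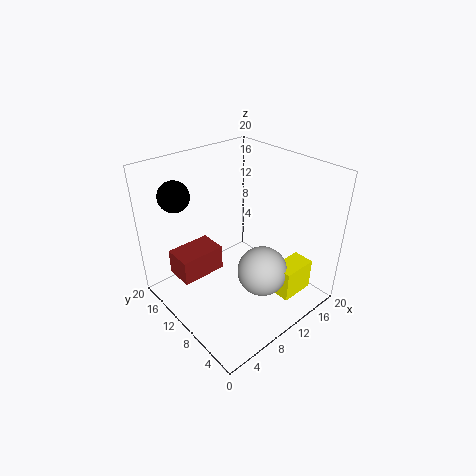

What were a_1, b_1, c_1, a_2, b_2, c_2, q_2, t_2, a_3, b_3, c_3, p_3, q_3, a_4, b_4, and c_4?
a_1 = 3, b_1 = 14, c_1 = 17, a_2 = 12.5, b_2 = 2.5, c_2 = 2, q_2 = 3, t_2 = 4.5, a_3 = 4, b_3 = 15, c_3 = 1.5, p_3 = 7, q_3 = 4.5, a_4 = 11.5, b_4 = 6.5, c_4 = 5.5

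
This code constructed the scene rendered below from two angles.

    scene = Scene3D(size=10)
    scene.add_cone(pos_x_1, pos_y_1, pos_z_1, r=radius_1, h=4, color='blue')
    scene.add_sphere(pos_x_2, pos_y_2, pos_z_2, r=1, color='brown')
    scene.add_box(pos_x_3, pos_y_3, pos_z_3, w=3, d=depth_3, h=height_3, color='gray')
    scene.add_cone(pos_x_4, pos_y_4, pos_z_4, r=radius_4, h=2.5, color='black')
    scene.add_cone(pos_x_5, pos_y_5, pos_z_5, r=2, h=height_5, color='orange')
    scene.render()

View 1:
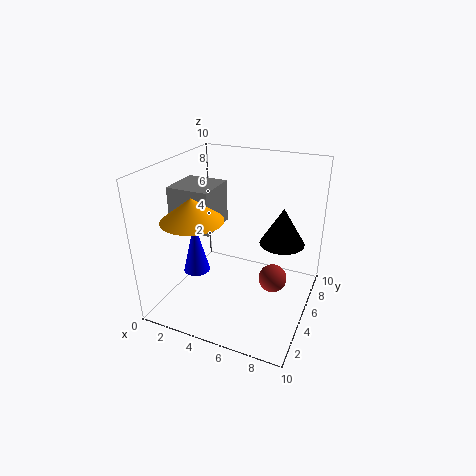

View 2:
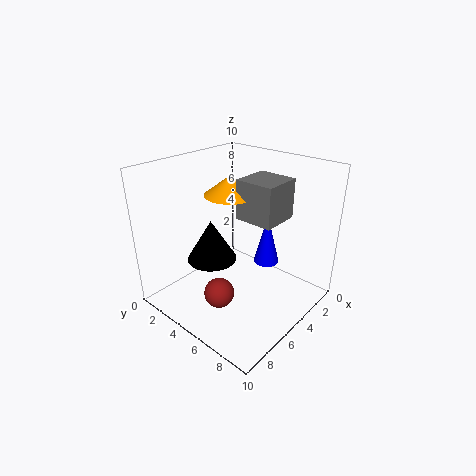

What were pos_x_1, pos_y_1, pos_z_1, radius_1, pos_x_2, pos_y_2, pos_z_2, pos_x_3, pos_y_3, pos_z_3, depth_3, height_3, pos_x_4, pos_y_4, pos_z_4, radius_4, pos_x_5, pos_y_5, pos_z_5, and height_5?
pos_x_1 = 1.5
pos_y_1 = 5
pos_z_1 = 1.5
radius_1 = 1
pos_x_2 = 7.5
pos_y_2 = 5.5
pos_z_2 = 2
pos_x_3 = 0.5
pos_y_3 = 3.5
pos_z_3 = 5.5
depth_3 = 3
height_3 = 3
pos_x_4 = 8
pos_y_4 = 5.5
pos_z_4 = 5
radius_4 = 1.5
pos_x_5 = 3
pos_y_5 = 2.5
pos_z_5 = 7
height_5 = 1.5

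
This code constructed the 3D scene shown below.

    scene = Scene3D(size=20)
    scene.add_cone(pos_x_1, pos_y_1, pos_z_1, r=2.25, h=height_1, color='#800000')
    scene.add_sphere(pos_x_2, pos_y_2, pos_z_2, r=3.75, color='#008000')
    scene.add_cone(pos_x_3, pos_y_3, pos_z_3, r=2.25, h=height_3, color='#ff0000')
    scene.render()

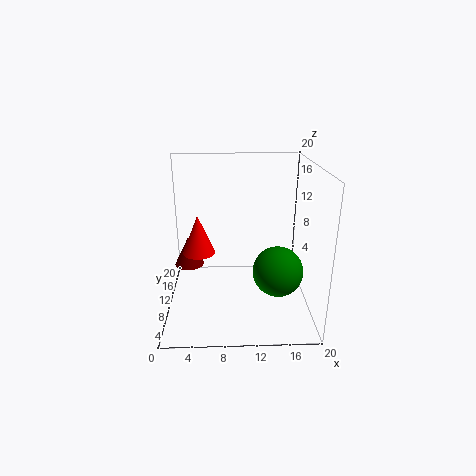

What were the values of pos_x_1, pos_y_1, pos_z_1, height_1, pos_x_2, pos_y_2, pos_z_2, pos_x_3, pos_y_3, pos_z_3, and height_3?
pos_x_1 = 2.5; pos_y_1 = 14.5; pos_z_1 = 3.75; height_1 = 4.5; pos_x_2 = 16; pos_y_2 = 11; pos_z_2 = 4; pos_x_3 = 4.5; pos_y_3 = 10.25; pos_z_3 = 7.75; height_3 = 5.5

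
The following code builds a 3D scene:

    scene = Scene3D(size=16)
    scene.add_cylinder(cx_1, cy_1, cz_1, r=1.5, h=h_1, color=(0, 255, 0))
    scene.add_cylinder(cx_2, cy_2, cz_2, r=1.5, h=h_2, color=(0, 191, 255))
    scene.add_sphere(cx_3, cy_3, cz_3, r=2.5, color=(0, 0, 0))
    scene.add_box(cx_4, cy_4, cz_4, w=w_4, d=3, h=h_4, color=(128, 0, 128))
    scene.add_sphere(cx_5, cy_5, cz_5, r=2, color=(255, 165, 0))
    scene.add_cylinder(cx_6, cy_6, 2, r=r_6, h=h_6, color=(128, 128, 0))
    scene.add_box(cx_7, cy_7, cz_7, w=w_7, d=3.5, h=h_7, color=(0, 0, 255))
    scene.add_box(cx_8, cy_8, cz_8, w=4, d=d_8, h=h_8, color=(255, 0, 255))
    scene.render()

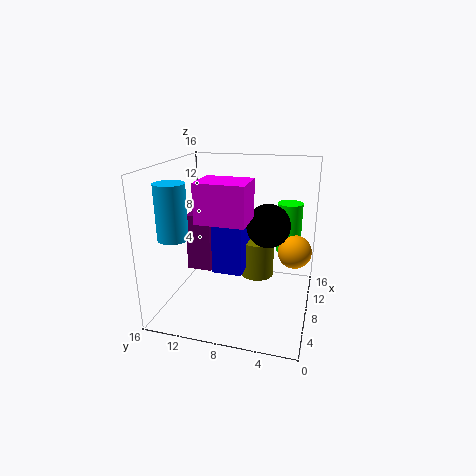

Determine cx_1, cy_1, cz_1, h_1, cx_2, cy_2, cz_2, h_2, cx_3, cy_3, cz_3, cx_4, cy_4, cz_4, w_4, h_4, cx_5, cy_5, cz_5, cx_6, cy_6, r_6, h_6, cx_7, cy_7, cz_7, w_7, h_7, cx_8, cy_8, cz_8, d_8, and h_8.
cx_1 = 13
cy_1 = 3
cz_1 = 5
h_1 = 6
cx_2 = 2.5
cy_2 = 13
cz_2 = 9.5
h_2 = 5.5
cx_3 = 10
cy_3 = 5
cz_3 = 9
cx_4 = 9.5
cy_4 = 12
cz_4 = 2.5
w_4 = 2.5
h_4 = 7
cx_5 = 11.5
cy_5 = 2
cz_5 = 5.5
cx_6 = 11.5
cy_6 = 6.5
r_6 = 2
h_6 = 4.5
cx_7 = 7.5
cy_7 = 7.5
cz_7 = 3.5
w_7 = 5
h_7 = 7
cx_8 = 3
cy_8 = 6
cz_8 = 11
d_8 = 5
h_8 = 4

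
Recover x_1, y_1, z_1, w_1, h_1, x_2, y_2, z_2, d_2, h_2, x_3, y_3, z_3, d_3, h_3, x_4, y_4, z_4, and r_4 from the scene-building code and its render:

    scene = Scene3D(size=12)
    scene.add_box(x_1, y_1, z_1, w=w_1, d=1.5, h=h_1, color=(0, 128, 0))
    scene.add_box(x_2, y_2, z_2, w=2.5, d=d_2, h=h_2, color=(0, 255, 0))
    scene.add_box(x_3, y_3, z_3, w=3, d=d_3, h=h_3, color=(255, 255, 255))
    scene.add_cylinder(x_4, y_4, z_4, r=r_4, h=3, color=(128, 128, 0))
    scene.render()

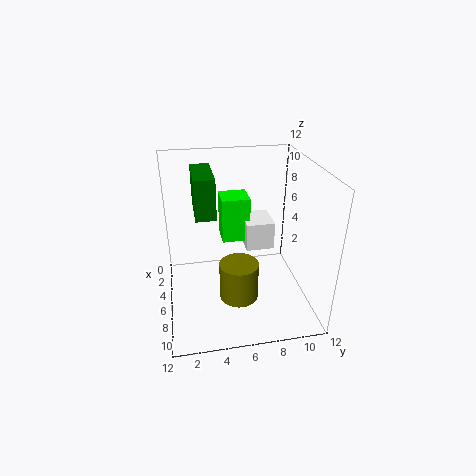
x_1 = 4.5
y_1 = 2.5
z_1 = 9
w_1 = 4
h_1 = 3
x_2 = 1.5
y_2 = 5
z_2 = 4.5
d_2 = 2.5
h_2 = 4
x_3 = 2
y_3 = 7
z_3 = 4
d_3 = 2.5
h_3 = 2.5
x_4 = 9
y_4 = 5.5
z_4 = 2.5
r_4 = 1.5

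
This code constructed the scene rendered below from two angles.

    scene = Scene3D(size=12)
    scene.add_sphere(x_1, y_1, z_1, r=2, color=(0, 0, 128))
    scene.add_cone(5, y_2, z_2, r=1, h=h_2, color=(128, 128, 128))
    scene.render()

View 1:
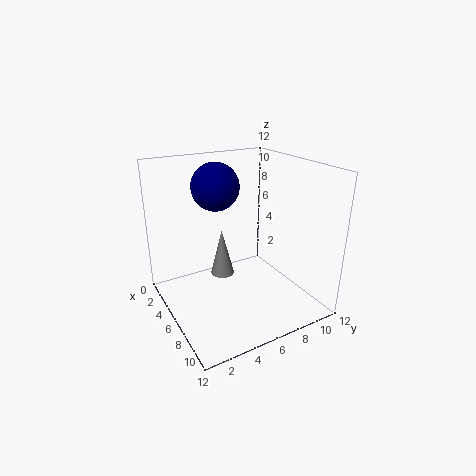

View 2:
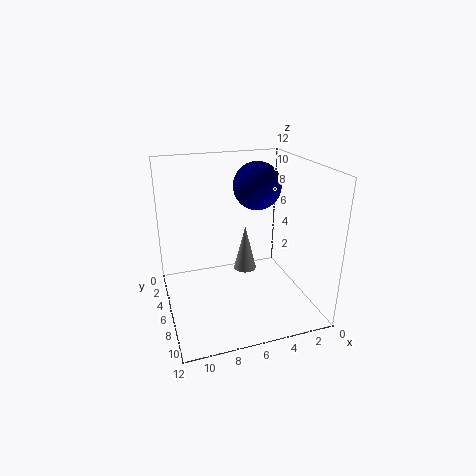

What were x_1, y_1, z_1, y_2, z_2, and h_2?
x_1 = 4; y_1 = 5; z_1 = 10; y_2 = 5; z_2 = 2.5; h_2 = 4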